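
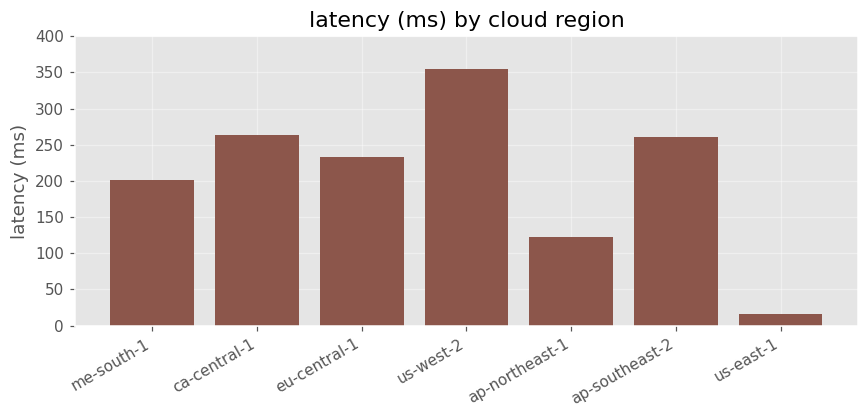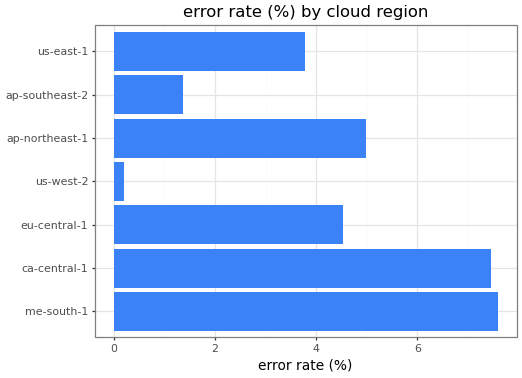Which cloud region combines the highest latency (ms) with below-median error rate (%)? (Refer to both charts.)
us-west-2

Chart 2 median error rate (%) ≈ 5; below-median cloud regions: us-west-2, ap-southeast-2, us-east-1. Among those, us-west-2 has the highest latency (ms) (≈ 350).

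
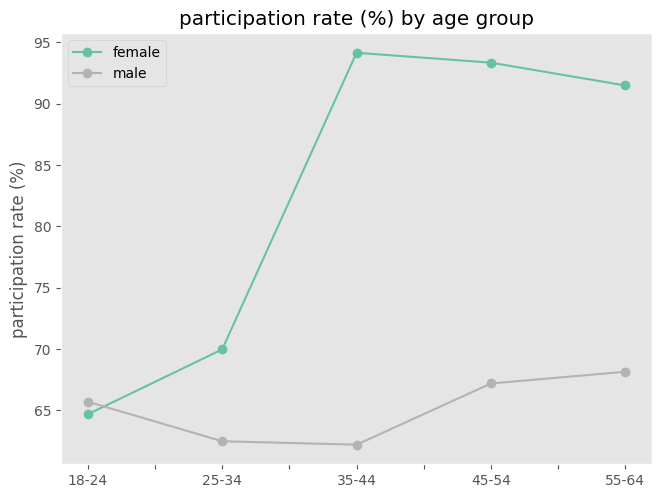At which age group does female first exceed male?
18-24: female ≈ 65 vs male ≈ 65 (not yet); 25-34: female ≈ 70 vs male ≈ 60 (first crossover).

25-34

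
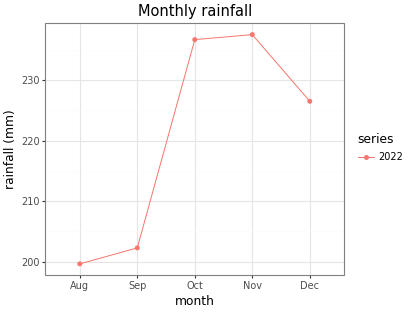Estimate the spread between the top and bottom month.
≈ 40

Max Nov ≈ 240, min Aug ≈ 200; range ≈ 40.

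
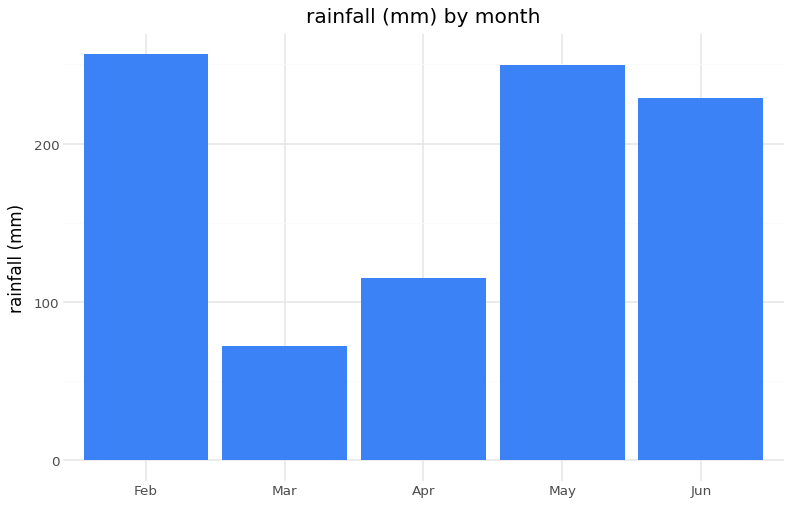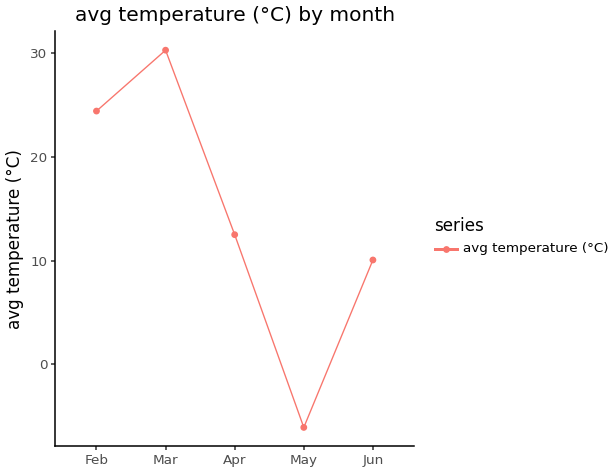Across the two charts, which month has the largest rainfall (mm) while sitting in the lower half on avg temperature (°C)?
May

Chart 2 median avg temperature (°C) ≈ 10; below-median months: May, Jun. Among those, May has the highest rainfall (mm) (≈ 250).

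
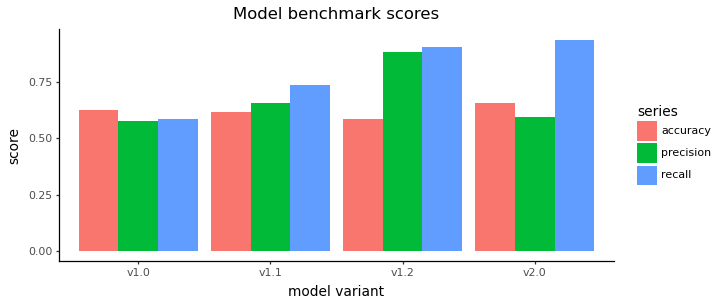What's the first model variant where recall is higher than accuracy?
v1.1

v1.0: recall ≈ 0.6 vs accuracy ≈ 0.6 (not yet); v1.1: recall ≈ 0.7 vs accuracy ≈ 0.6 (first crossover).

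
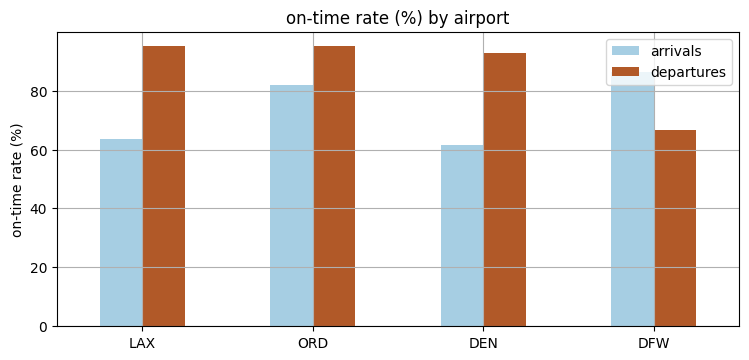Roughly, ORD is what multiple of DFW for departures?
≈ 1.43×

ORD ≈ 100, DFW ≈ 70; 100/70 ≈ 1.43.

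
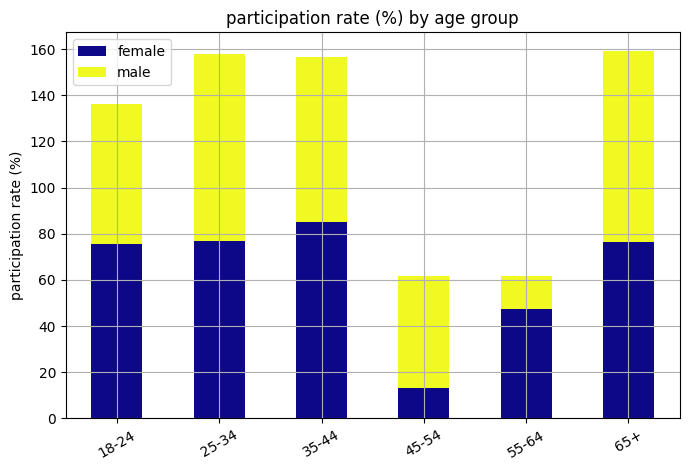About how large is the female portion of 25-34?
female top ≈ 80, bottom ≈ 0; segment ≈ 80.

≈ 80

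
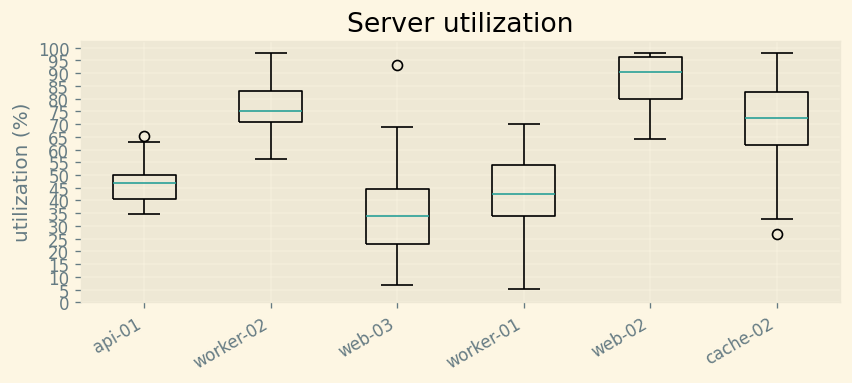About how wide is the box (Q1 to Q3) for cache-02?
Q3 ≈ 80, Q1 ≈ 60; IQR ≈ 20.

≈ 20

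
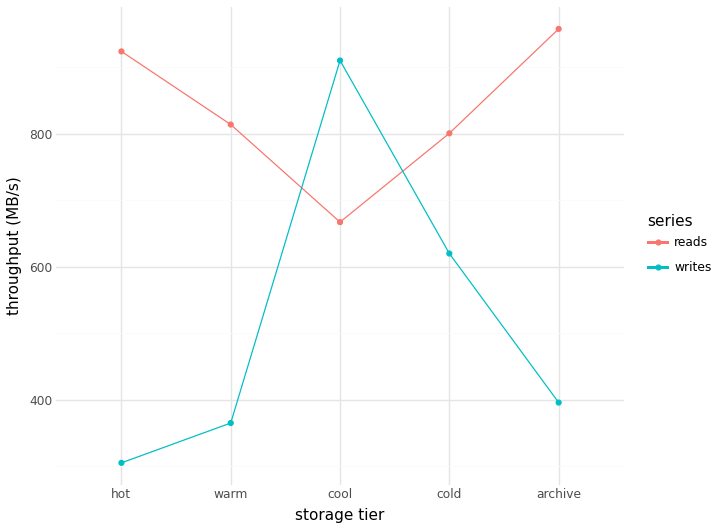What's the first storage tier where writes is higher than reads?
warm: writes ≈ 400 vs reads ≈ 800 (not yet); cool: writes ≈ 900 vs reads ≈ 700 (first crossover).

cool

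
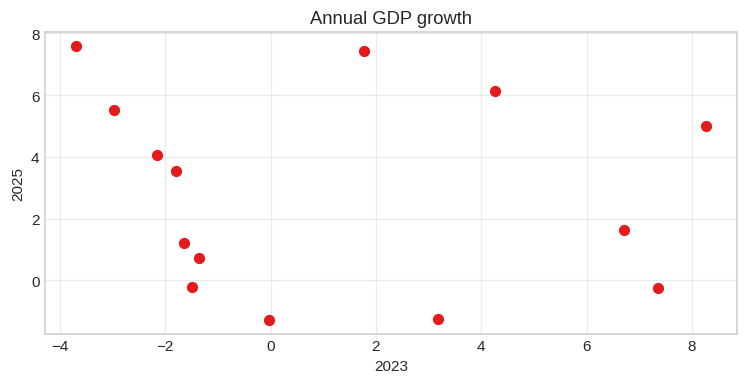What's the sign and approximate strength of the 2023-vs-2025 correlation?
Points are roughly uncorrelated; weak (|r| ≈ 0.1).

no clear correlation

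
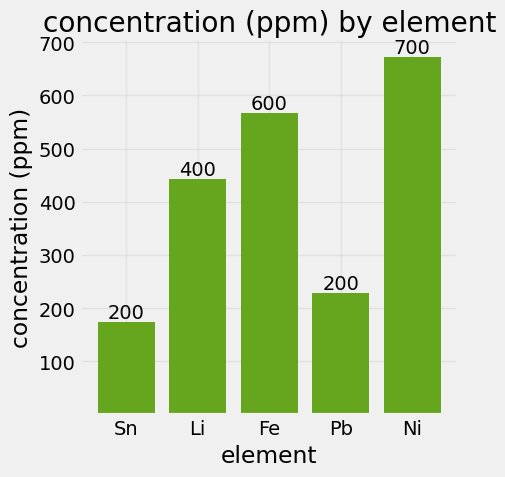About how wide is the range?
≈ 500

Max Ni ≈ 700, min Sn ≈ 200; range ≈ 500.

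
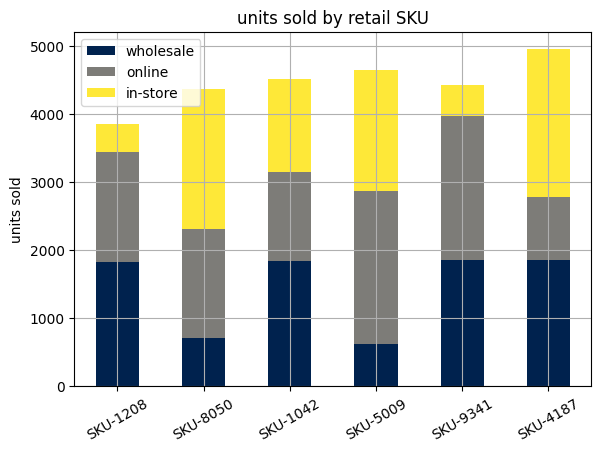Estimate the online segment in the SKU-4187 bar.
≈ 1000

online top ≈ 3000, bottom ≈ 2000; segment ≈ 1000.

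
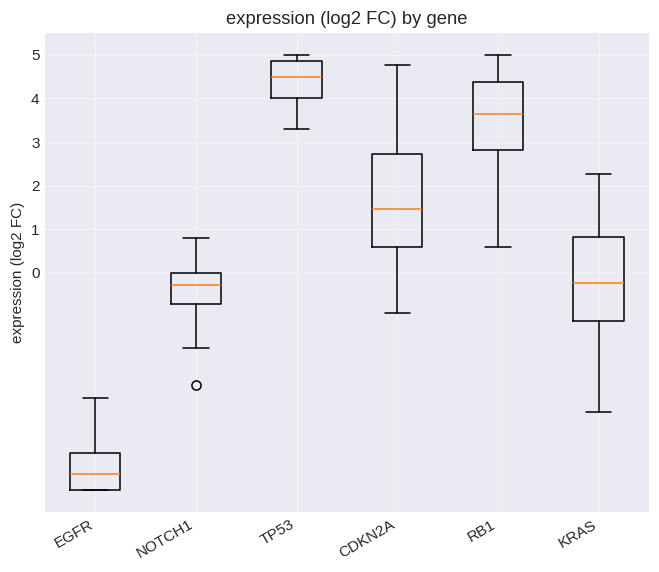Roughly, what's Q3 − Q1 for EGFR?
≈ 1

Q3 ≈ -4, Q1 ≈ -5; IQR ≈ 1.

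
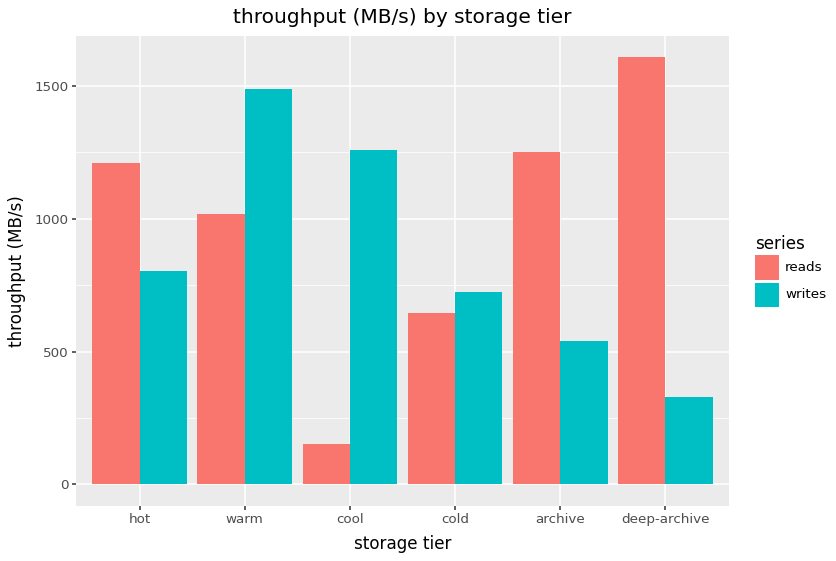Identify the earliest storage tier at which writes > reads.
hot: writes ≈ 800 vs reads ≈ 1200 (not yet); warm: writes ≈ 1400 vs reads ≈ 1000 (first crossover).

warm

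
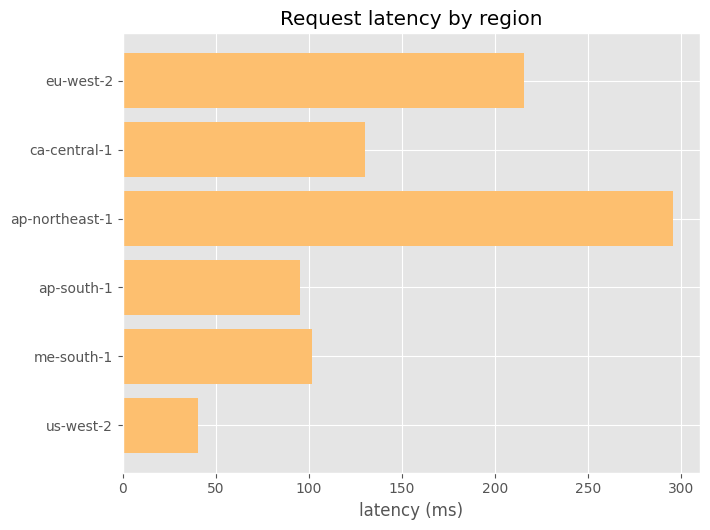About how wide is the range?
Max ap-northeast-1 ≈ 300, min us-west-2 ≈ 50; range ≈ 250.

≈ 250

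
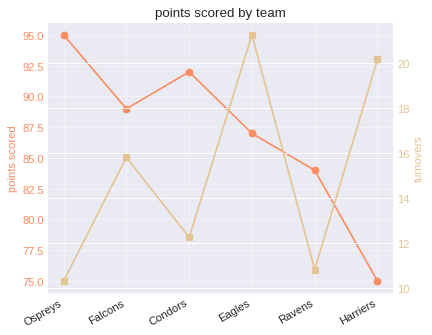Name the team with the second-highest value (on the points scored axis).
Top 3 (on the points scored axis): Ospreys ≈ 96, Condors ≈ 92, Falcons ≈ 88.

Condors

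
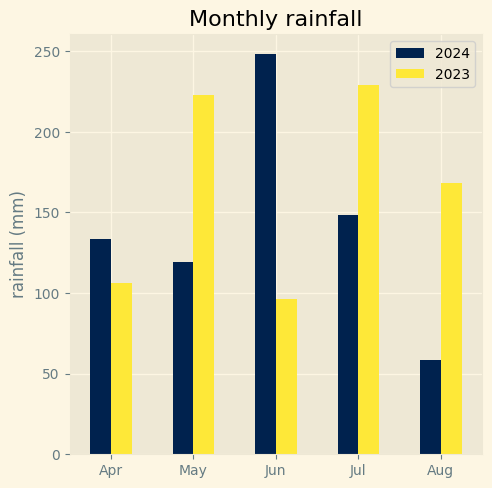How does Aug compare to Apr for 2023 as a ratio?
Aug ≈ 175, Apr ≈ 100; 175/100 ≈ 1.75.

≈ 1.75×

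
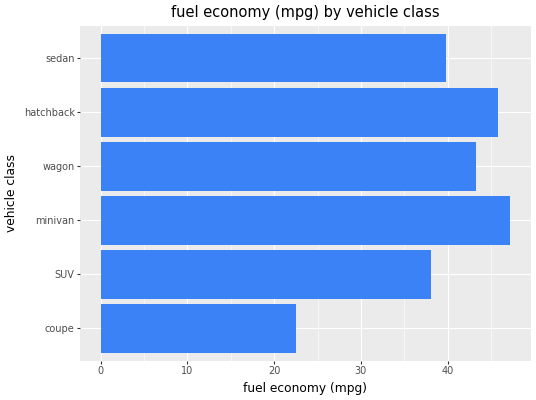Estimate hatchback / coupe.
hatchback ≈ 45, coupe ≈ 25; 45/25 ≈ 1.8.

≈ 1.8×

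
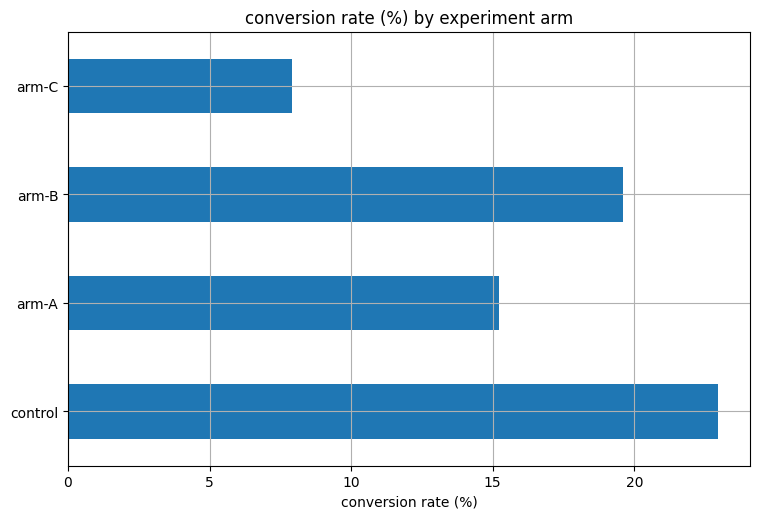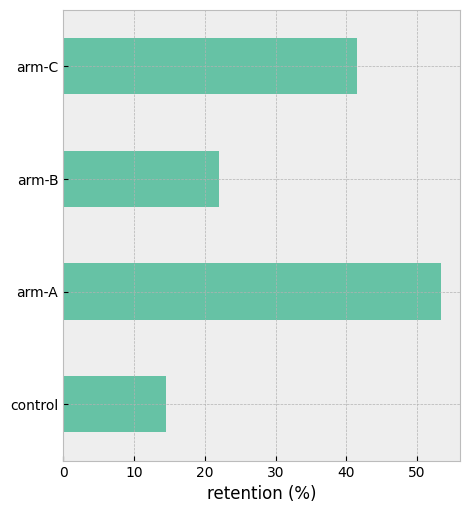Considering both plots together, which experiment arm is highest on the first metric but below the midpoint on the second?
Chart 2 median retention (%) ≈ 30; below-median experiment arms: control, arm-B. Among those, control has the highest conversion rate (%) (≈ 25).

control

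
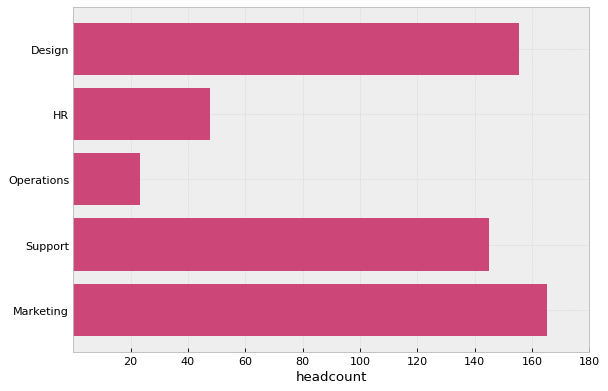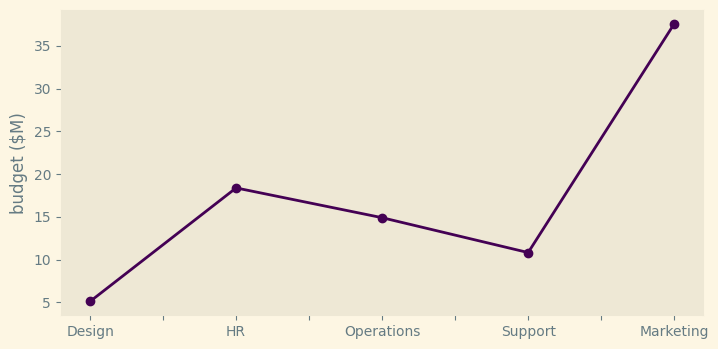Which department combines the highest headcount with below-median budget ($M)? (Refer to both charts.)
Chart 2 median budget ($M) ≈ 15; below-median departments: Design, Support. Among those, Design has the highest headcount (≈ 160).

Design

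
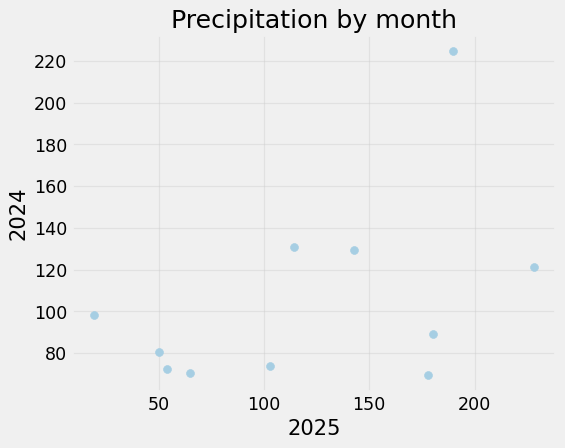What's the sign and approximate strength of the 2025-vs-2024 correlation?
positive, moderate

Points are positively correlated; moderate (|r| ≈ 0.5).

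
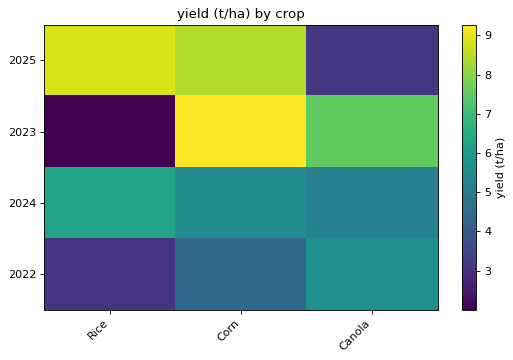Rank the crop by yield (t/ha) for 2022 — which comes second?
Corn

Top 3 for 2022: Canola ≈ 6, Corn ≈ 5, Rice ≈ 3.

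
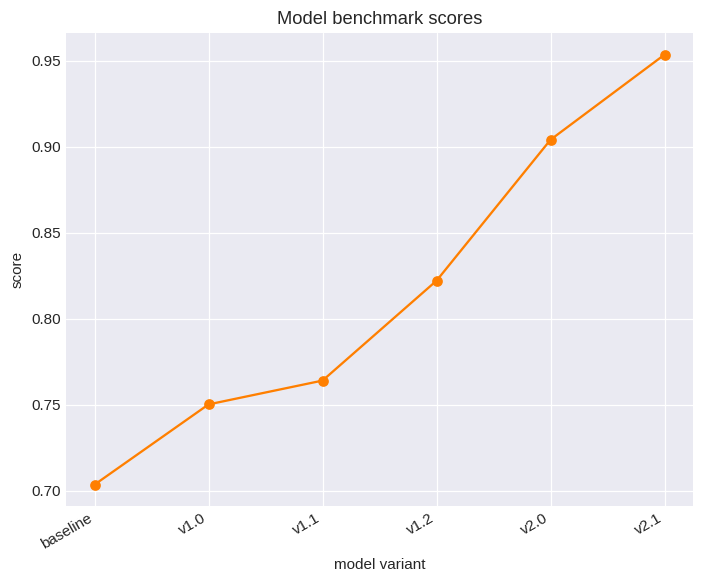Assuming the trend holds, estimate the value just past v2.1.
≈ 1.025

Last three: 0.80, 0.90, 0.95 → slope ≈ 0.075/step → next ≈ 1.025.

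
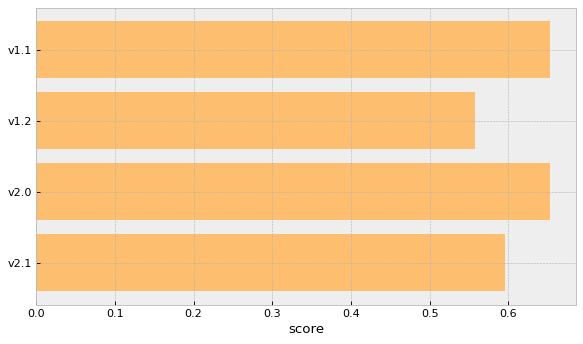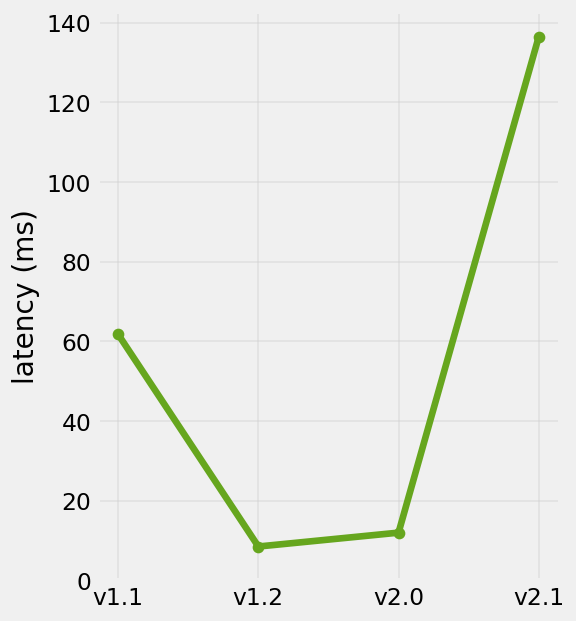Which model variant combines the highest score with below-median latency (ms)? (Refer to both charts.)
Chart 2 median latency (ms) ≈ 40; below-median model variants: v1.2, v2.0. Among those, v2.0 has the highest score (≈ 0.7).

v2.0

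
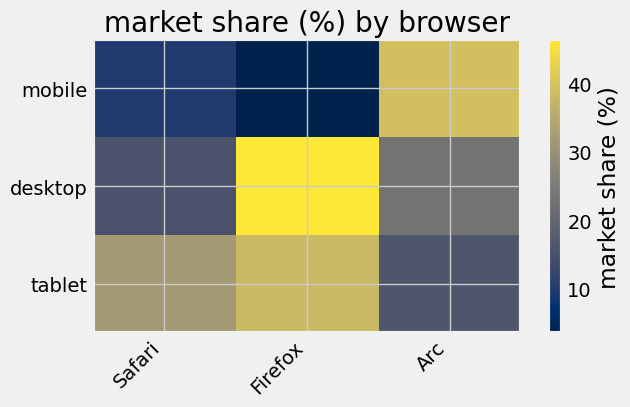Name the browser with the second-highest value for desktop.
Arc

Top 3 for desktop: Firefox ≈ 45, Arc ≈ 25, Safari ≈ 15.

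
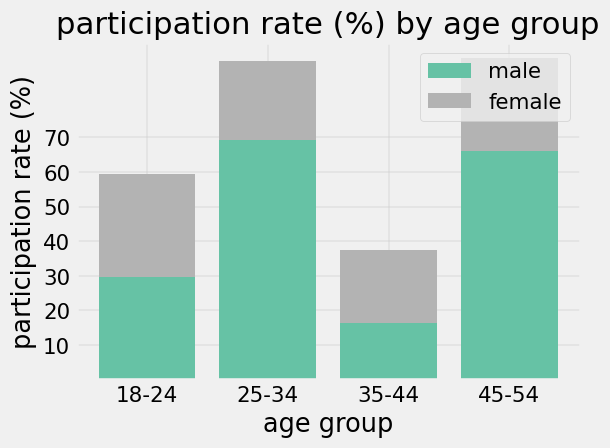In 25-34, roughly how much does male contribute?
male top ≈ 70, bottom ≈ 0; segment ≈ 70.

≈ 70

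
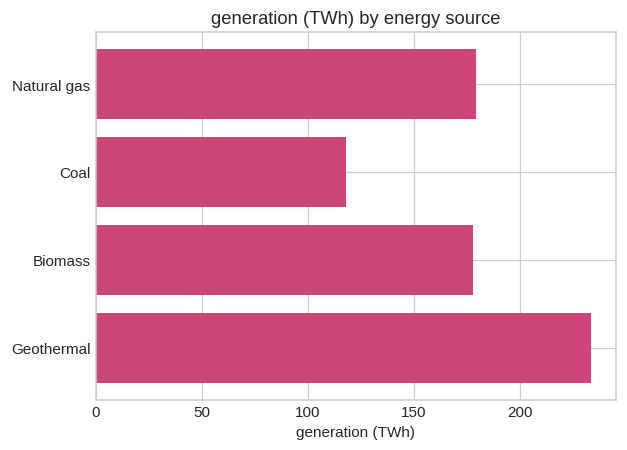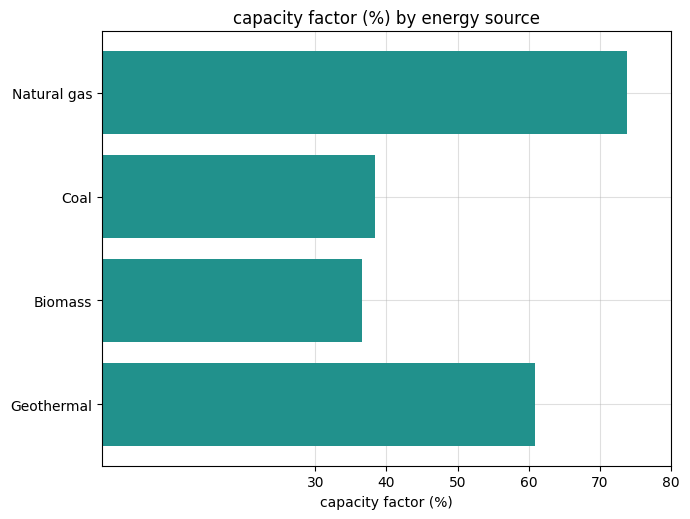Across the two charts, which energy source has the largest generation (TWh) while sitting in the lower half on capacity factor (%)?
Biomass

Chart 2 median capacity factor (%) ≈ 50; below-median energy sources: Coal, Biomass. Among those, Biomass has the highest generation (TWh) (≈ 175).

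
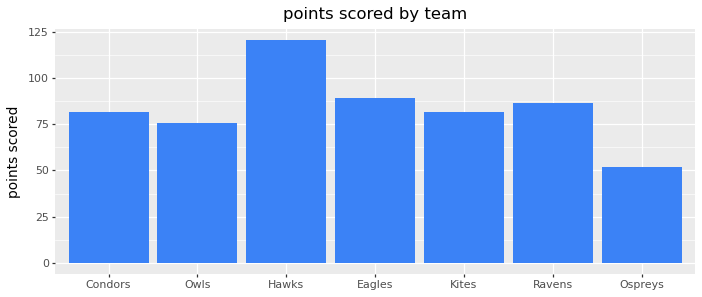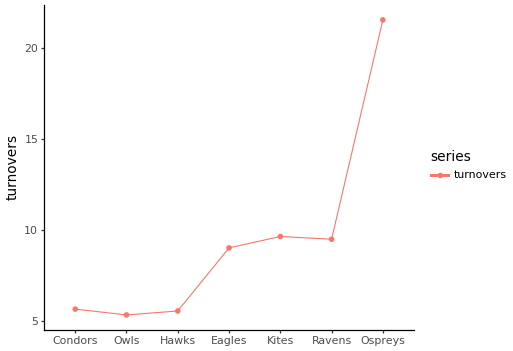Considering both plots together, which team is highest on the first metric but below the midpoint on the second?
Chart 2 median turnovers ≈ 10; below-median teams: Condors, Owls, Hawks. Among those, Hawks has the highest points scored (≈ 120).

Hawks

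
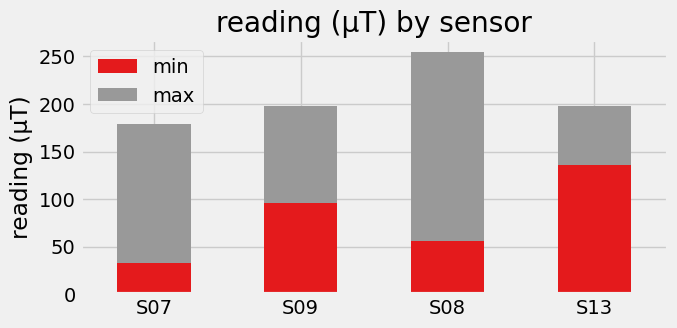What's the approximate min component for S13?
≈ 125

min top ≈ 125, bottom ≈ 0; segment ≈ 125.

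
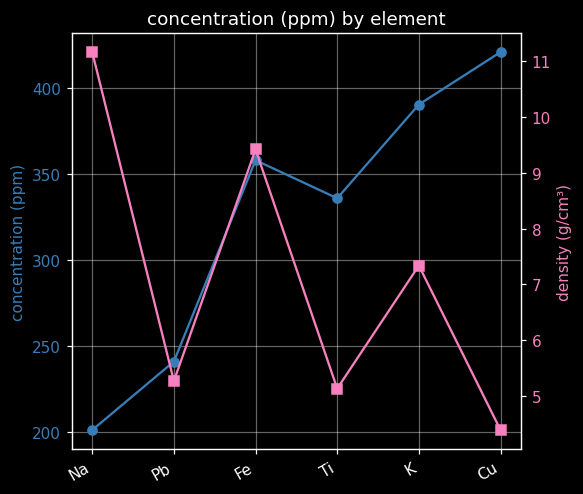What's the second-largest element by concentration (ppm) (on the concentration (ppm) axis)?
K

Top 3 (on the concentration (ppm) axis): Cu ≈ 420, K ≈ 400, Fe ≈ 360.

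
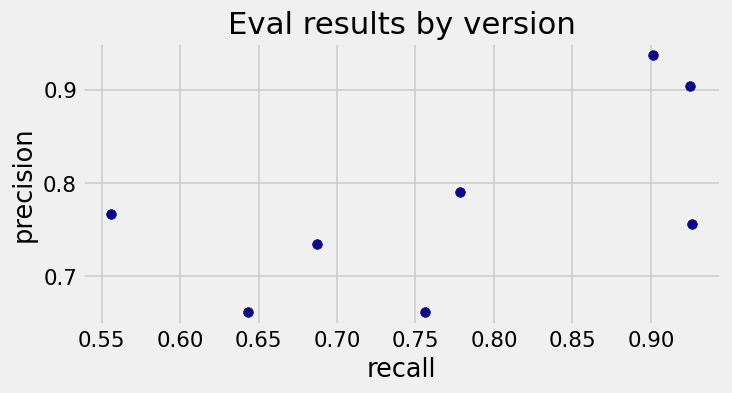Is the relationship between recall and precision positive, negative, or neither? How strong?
positive, moderate

Points are positively correlated; moderate (|r| ≈ 0.6).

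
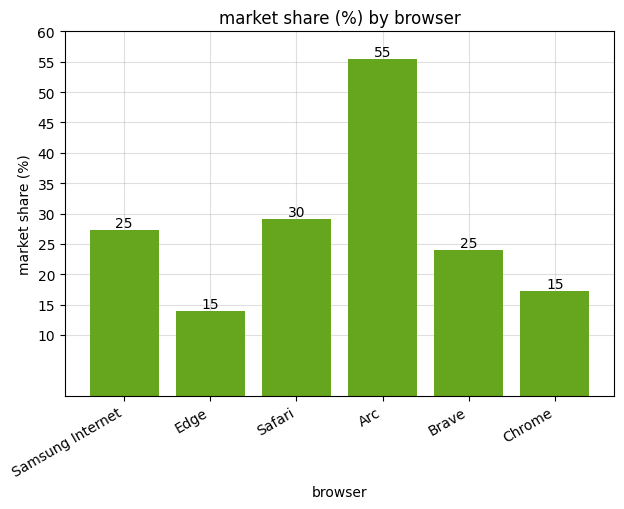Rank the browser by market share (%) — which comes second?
Top 3: Arc ≈ 55, Safari ≈ 30, Samsung Internet ≈ 25.

Safari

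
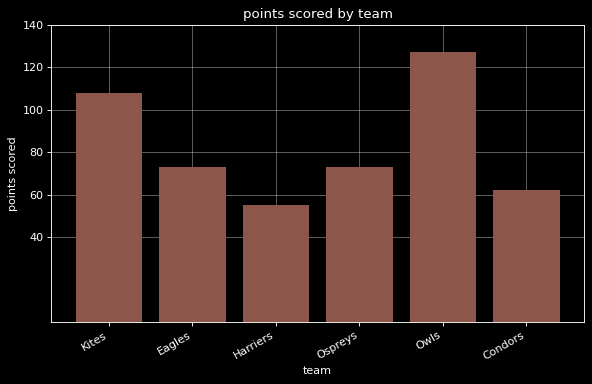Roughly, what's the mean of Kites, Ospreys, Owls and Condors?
(100 + 80 + 120 + 60) / 4 ≈ 90.

≈ 90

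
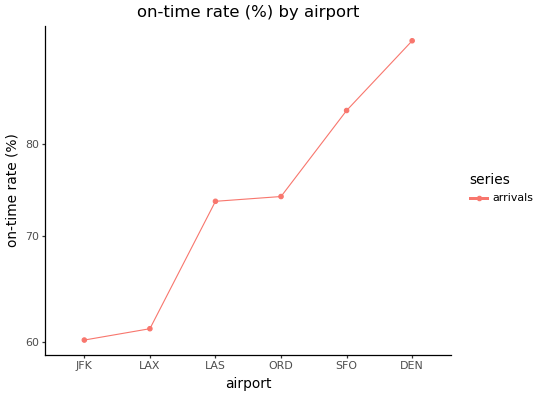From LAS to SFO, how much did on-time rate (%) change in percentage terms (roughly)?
LAS ≈ 75, SFO ≈ 85; (85 − 75) / 75 ≈ +13.3%.

≈ +13.3%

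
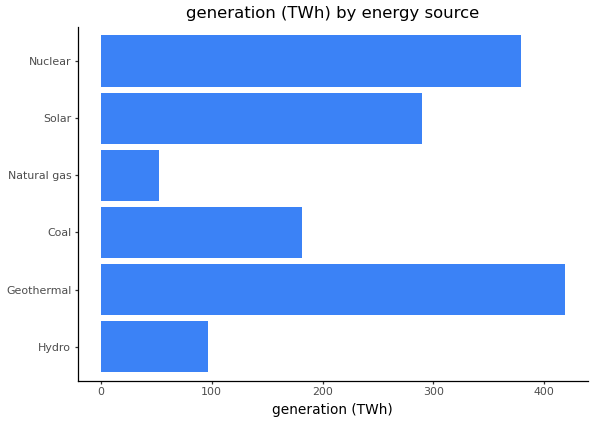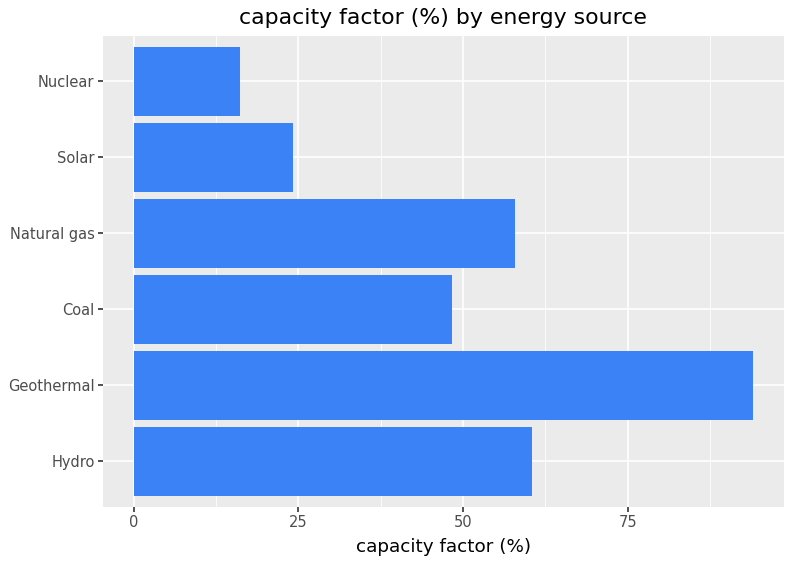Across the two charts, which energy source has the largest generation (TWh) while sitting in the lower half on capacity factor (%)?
Nuclear

Chart 2 median capacity factor (%) ≈ 50; below-median energy sources: Coal, Solar, Nuclear. Among those, Nuclear has the highest generation (TWh) (≈ 400).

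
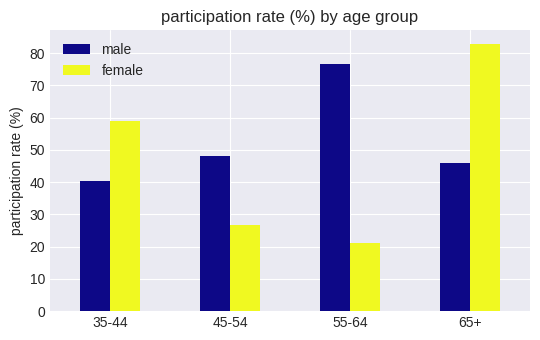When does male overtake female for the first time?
45-54

35-44: male ≈ 40 vs female ≈ 60 (not yet); 45-54: male ≈ 50 vs female ≈ 30 (first crossover).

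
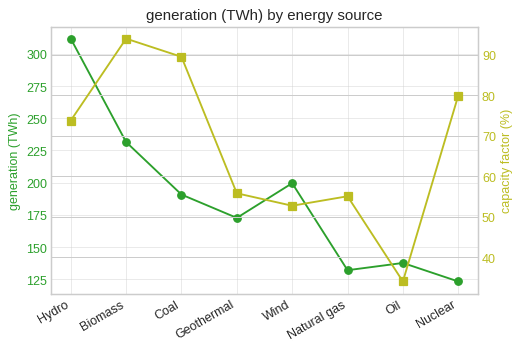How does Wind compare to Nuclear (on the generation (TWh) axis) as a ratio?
≈ 1.67×

Wind ≈ 200, Nuclear ≈ 120; 200/120 ≈ 1.67.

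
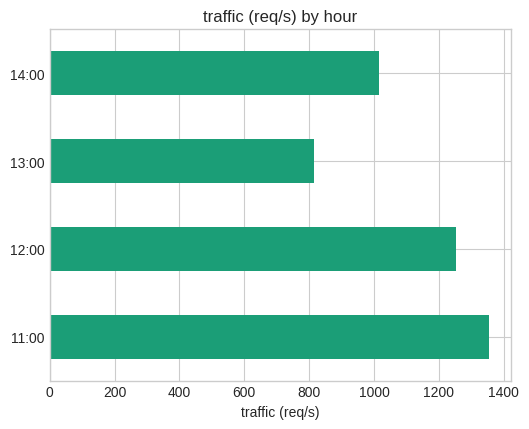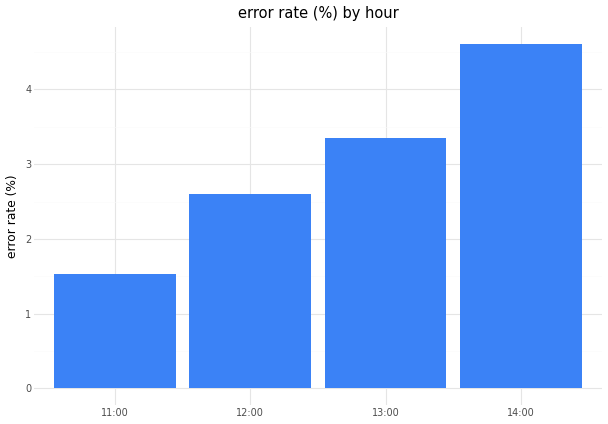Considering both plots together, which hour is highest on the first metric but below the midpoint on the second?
Chart 2 median error rate (%) ≈ 3; below-median hours: 11:00, 12:00. Among those, 11:00 has the highest traffic (req/s) (≈ 1400).

11:00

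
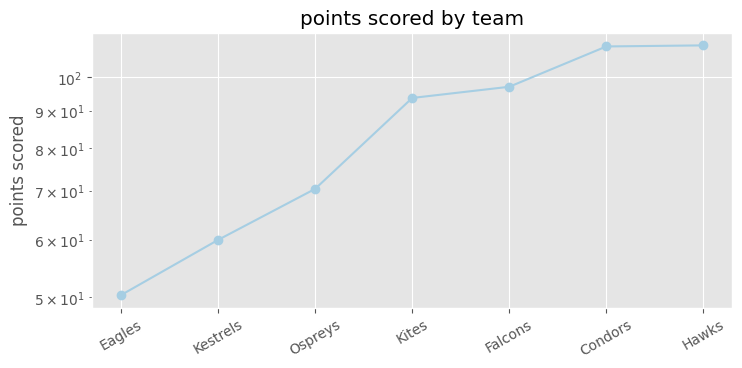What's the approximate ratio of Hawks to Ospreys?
Hawks ≈ 110, Ospreys ≈ 70; 110/70 ≈ 1.57.

≈ 1.57×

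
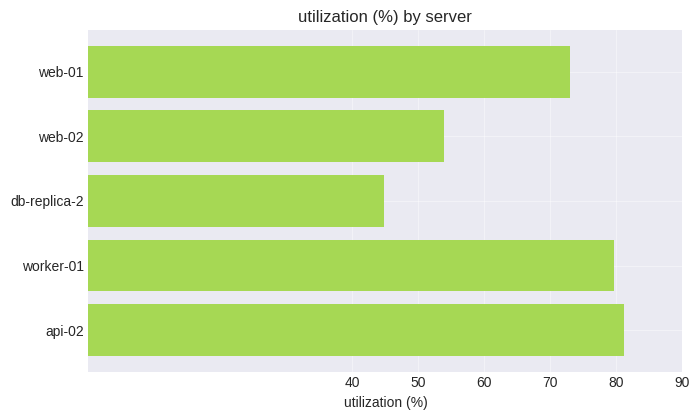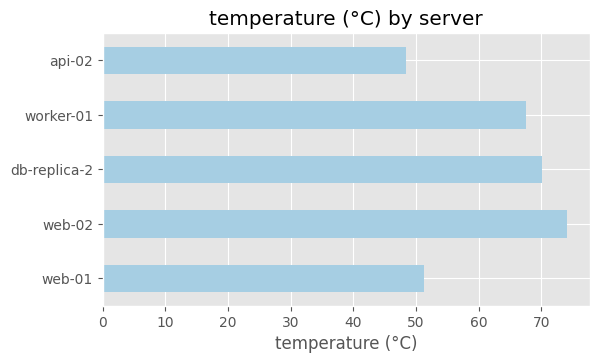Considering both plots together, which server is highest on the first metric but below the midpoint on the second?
Chart 2 median temperature (°C) ≈ 70; below-median servers: web-01, api-02. Among those, api-02 has the highest utilization (%) (≈ 80).

api-02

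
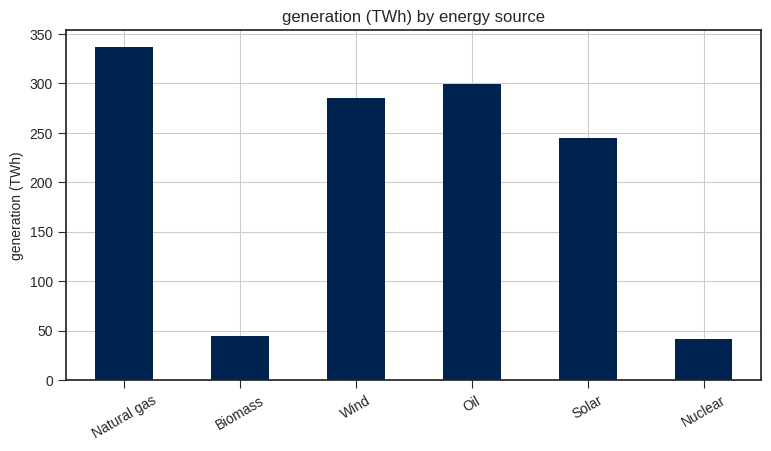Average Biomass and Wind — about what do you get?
≈ 175

(50 + 300) / 2 ≈ 175.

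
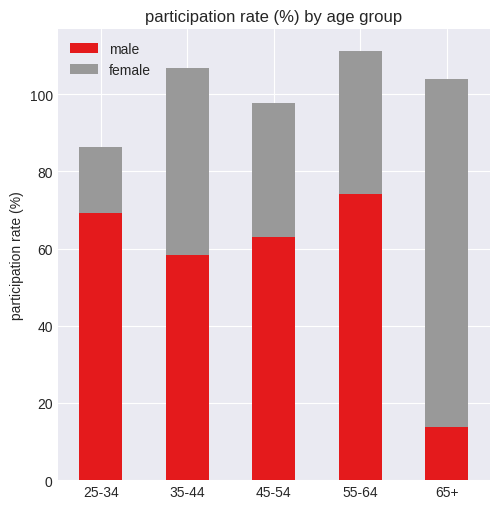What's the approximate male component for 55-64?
≈ 70

male top ≈ 70, bottom ≈ 0; segment ≈ 70.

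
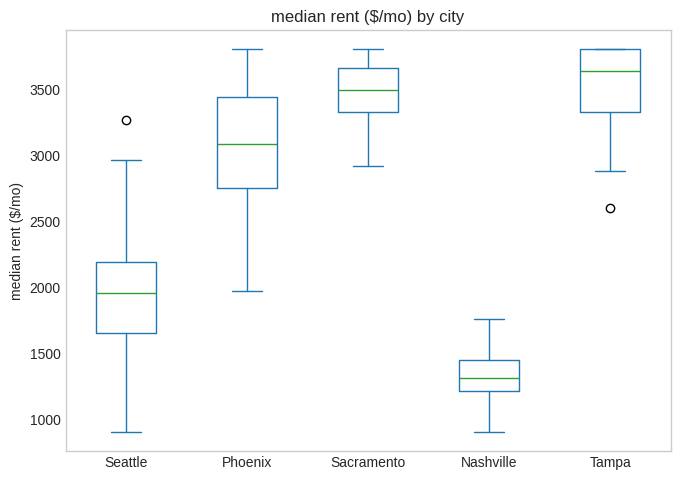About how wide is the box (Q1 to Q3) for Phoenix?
Q3 ≈ 3400, Q1 ≈ 2800; IQR ≈ 600.

≈ 600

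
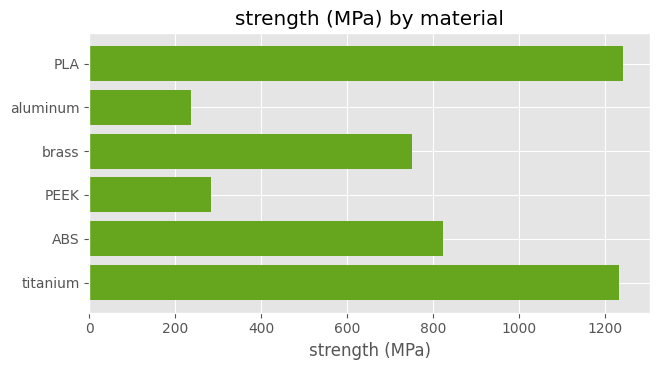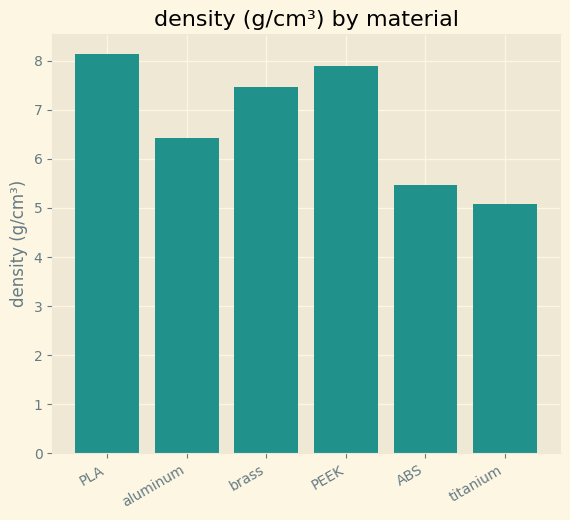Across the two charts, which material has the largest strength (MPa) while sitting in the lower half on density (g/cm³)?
titanium

Chart 2 median density (g/cm³) ≈ 7; below-median materials: aluminum, ABS, titanium. Among those, titanium has the highest strength (MPa) (≈ 1200).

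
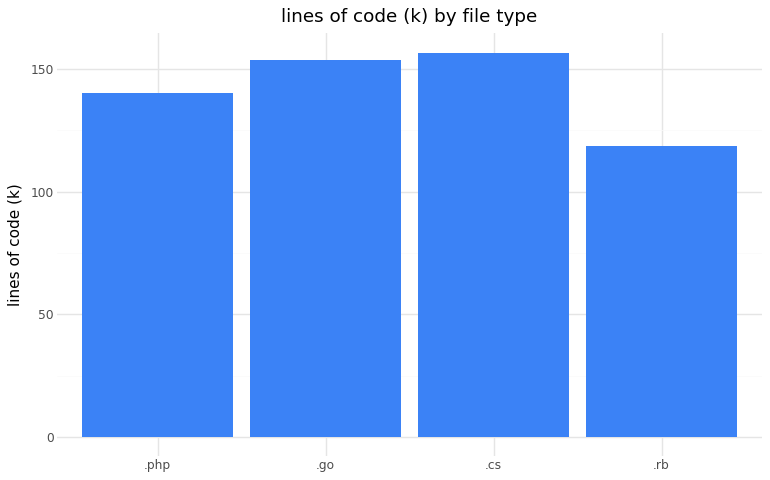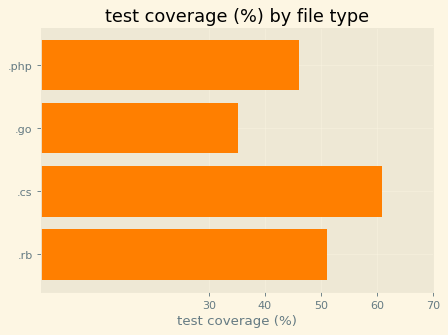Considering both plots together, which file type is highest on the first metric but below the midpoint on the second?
.go

Chart 2 median test coverage (%) ≈ 50; below-median file types: .php, .go. Among those, .go has the highest lines of code (k) (≈ 160).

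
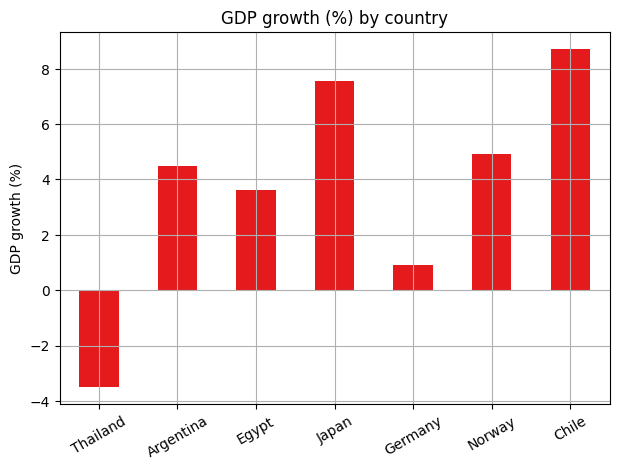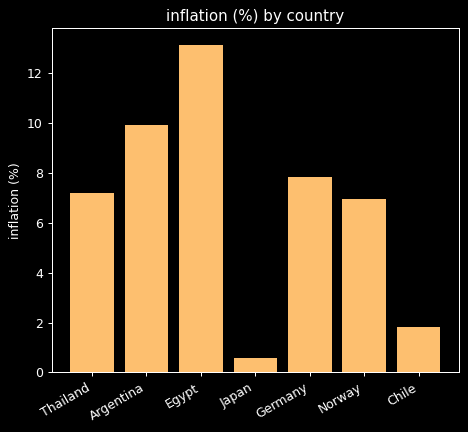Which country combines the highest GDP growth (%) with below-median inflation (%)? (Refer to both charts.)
Chart 2 median inflation (%) ≈ 8; below-median countries: Japan, Norway, Chile. Among those, Chile has the highest GDP growth (%) (≈ 9).

Chile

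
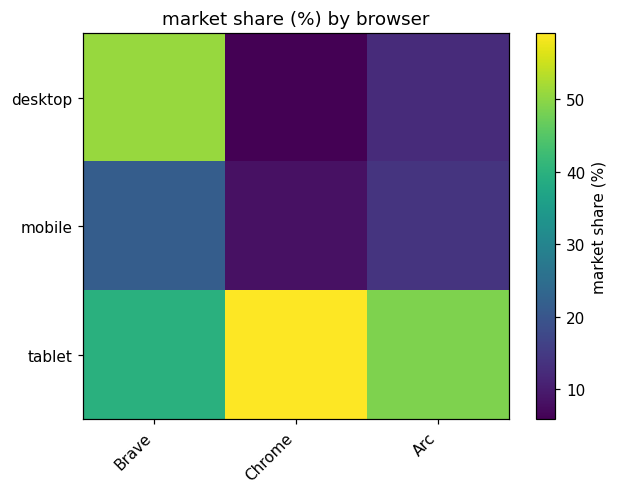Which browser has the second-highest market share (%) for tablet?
Arc

Top 3 for tablet: Chrome ≈ 60, Arc ≈ 50, Brave ≈ 40.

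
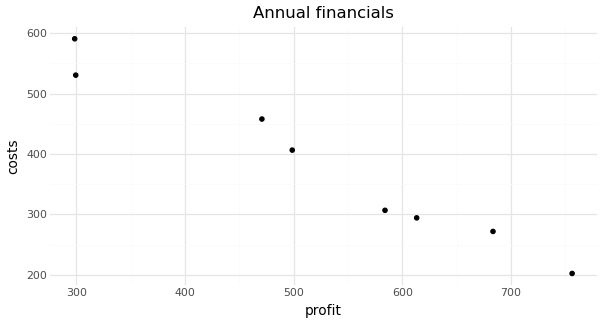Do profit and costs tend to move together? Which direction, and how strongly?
Points are negatively correlated; strong (|r| ≈ 1.0).

negative, strong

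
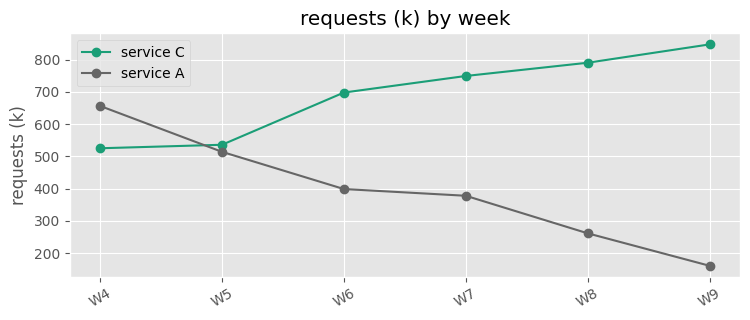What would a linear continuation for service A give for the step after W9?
≈ 100

Last three: 400, 300, 200 → slope ≈ -100/step → next ≈ 100.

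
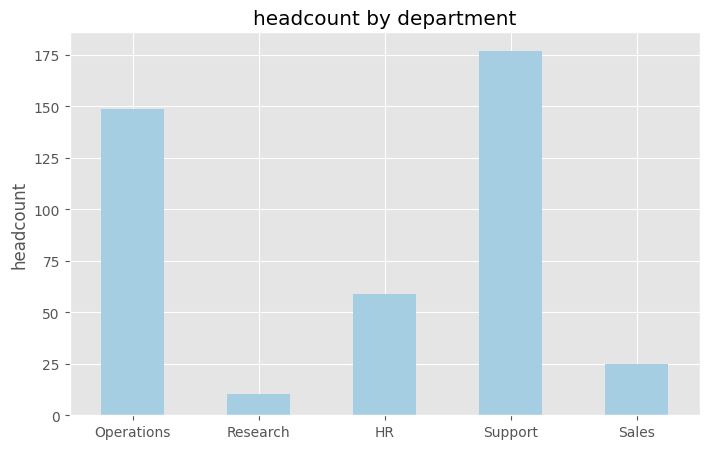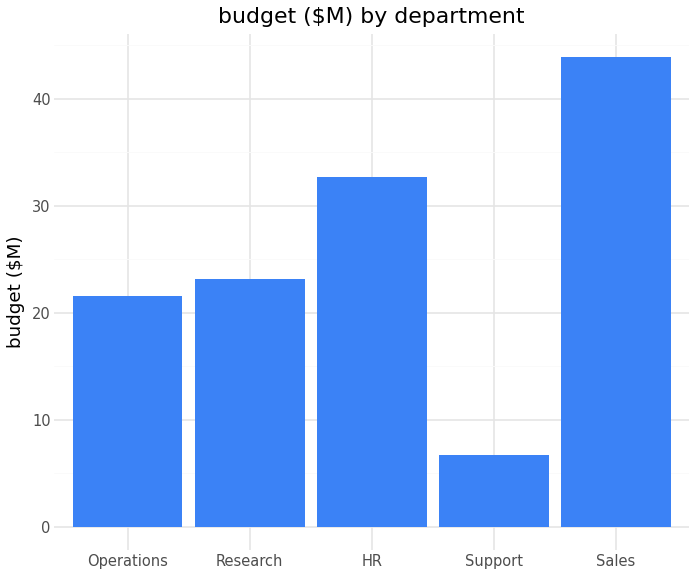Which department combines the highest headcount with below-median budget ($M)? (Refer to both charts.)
Support

Chart 2 median budget ($M) ≈ 25; below-median departments: Operations, Support. Among those, Support has the highest headcount (≈ 180).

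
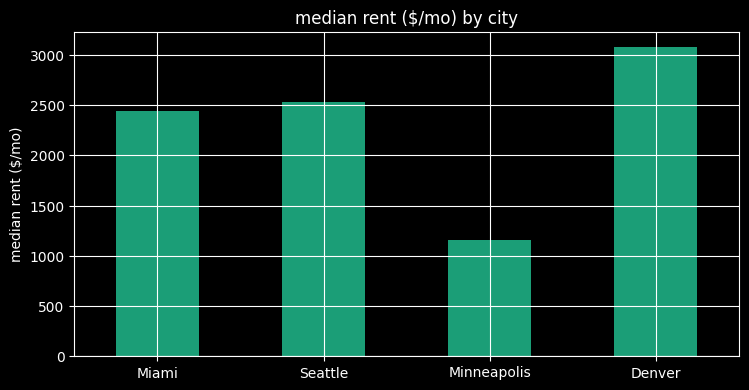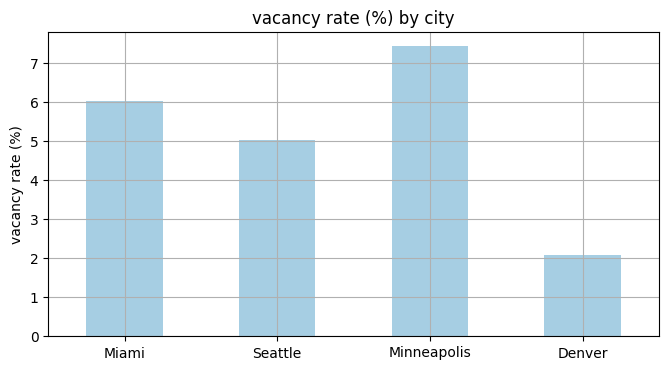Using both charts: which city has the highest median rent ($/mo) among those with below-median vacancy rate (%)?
Denver

Chart 2 median vacancy rate (%) ≈ 6; below-median cities: Seattle, Denver. Among those, Denver has the highest median rent ($/mo) (≈ 3000).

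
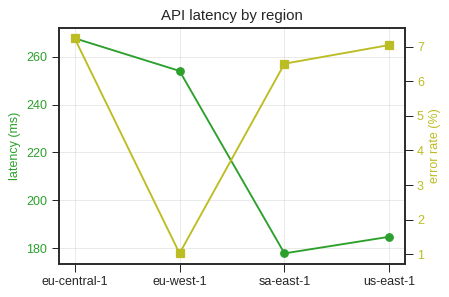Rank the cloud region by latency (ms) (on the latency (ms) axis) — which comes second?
eu-west-1

Top 3 (on the latency (ms) axis): eu-central-1 ≈ 270, eu-west-1 ≈ 250, us-east-1 ≈ 180.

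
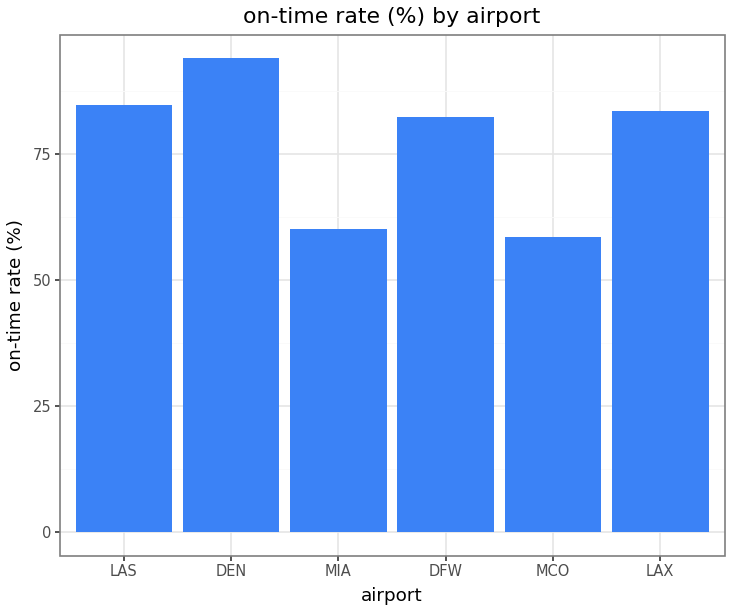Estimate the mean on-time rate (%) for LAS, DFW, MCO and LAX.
(80 + 80 + 60 + 80) / 4 ≈ 75.

≈ 75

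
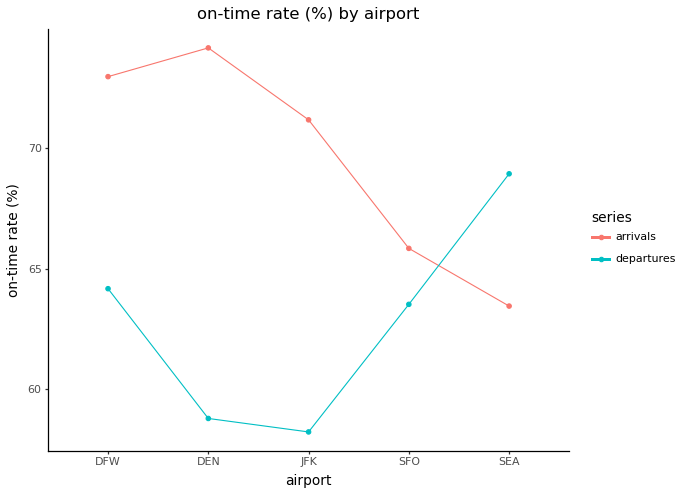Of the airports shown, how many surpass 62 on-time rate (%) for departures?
3

Above 62: DFW, SFO, SEA.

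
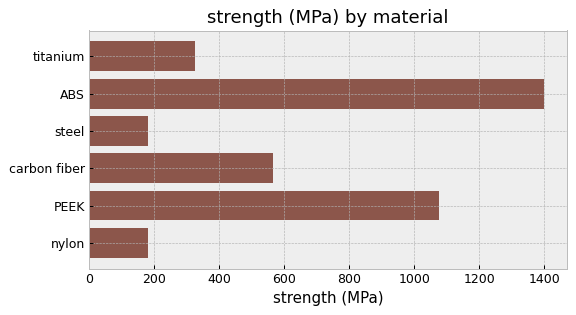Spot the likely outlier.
ABS ≈ 1400; the rest sit between ≈ 200 and ≈ 1000.

ABS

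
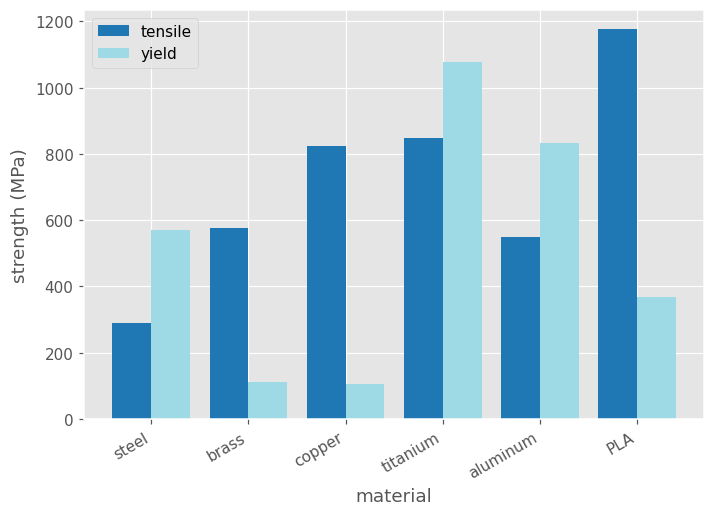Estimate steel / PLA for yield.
steel ≈ 600, PLA ≈ 400; 600/400 ≈ 1.5.

≈ 1.5×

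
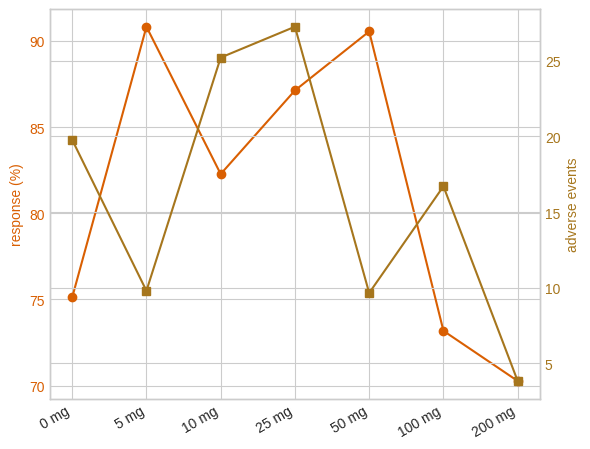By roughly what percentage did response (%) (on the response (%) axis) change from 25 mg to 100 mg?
≈ -15.9%

25 mg ≈ 88, 100 mg ≈ 74; (74 − 88) / 88 ≈ -15.9%.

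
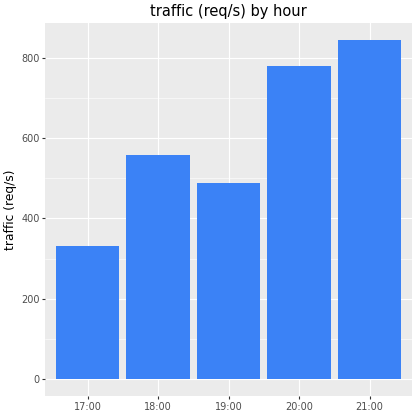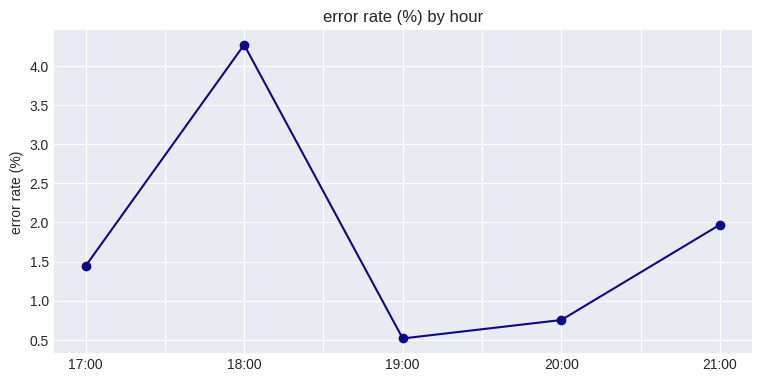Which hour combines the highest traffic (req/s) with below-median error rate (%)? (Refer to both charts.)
Chart 2 median error rate (%) ≈ 1.5; below-median hours: 19:00, 20:00. Among those, 20:00 has the highest traffic (req/s) (≈ 800).

20:00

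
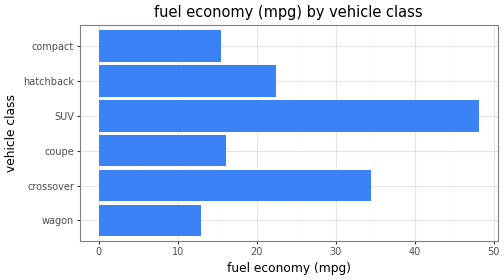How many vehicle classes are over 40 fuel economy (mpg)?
1

Above 40: SUV.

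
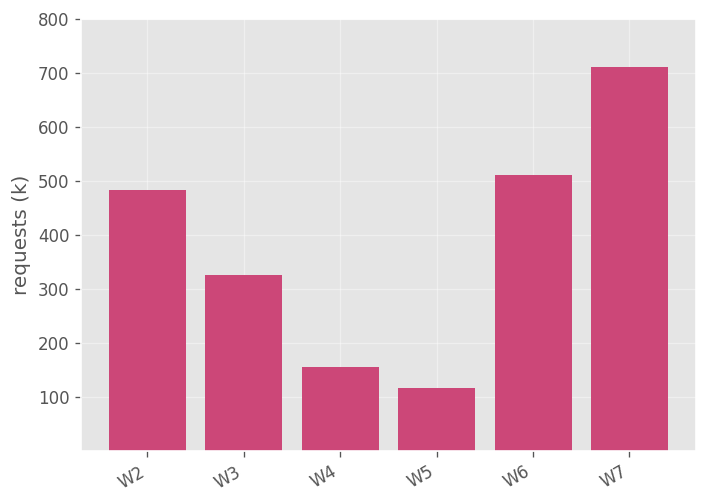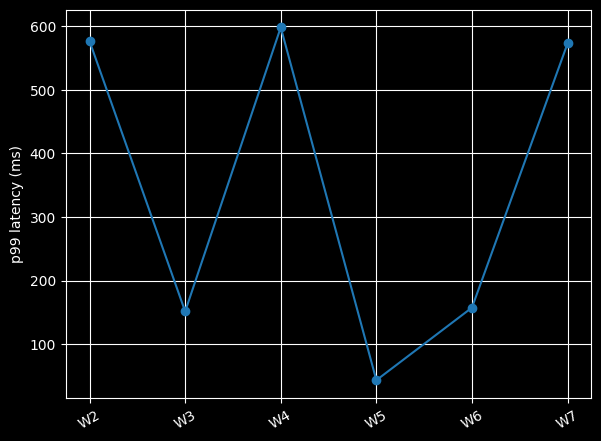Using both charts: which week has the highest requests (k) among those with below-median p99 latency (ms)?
W6

Chart 2 median p99 latency (ms) ≈ 400; below-median weeks: W3, W5, W6. Among those, W6 has the highest requests (k) (≈ 500).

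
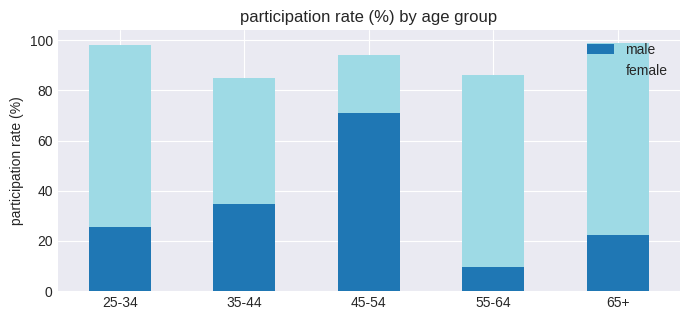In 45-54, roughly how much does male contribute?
male top ≈ 70, bottom ≈ 0; segment ≈ 70.

≈ 70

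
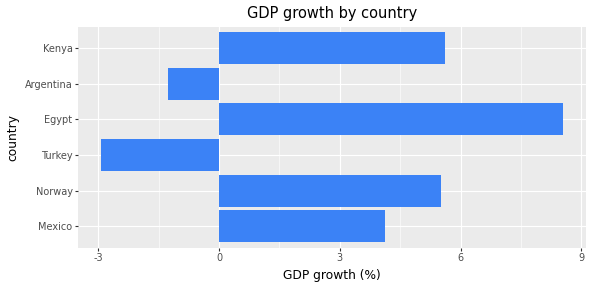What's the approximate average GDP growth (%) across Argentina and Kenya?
(-1 + 6) / 2 ≈ 2.

≈ 2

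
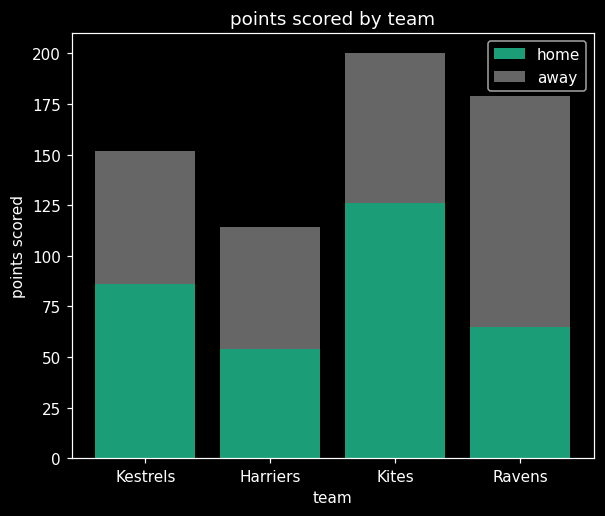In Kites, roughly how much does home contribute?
≈ 120

home top ≈ 120, bottom ≈ 0; segment ≈ 120.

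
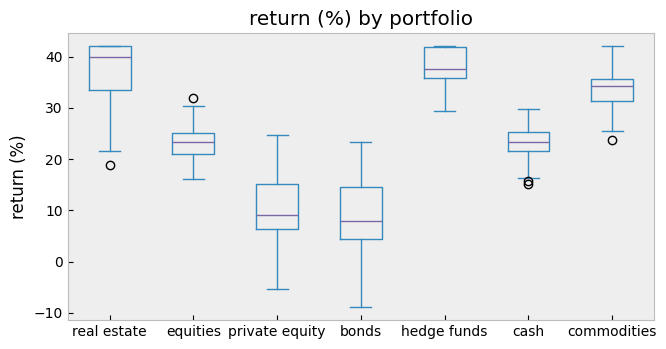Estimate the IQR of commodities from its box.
≈ 5

Q3 ≈ 35, Q1 ≈ 30; IQR ≈ 5.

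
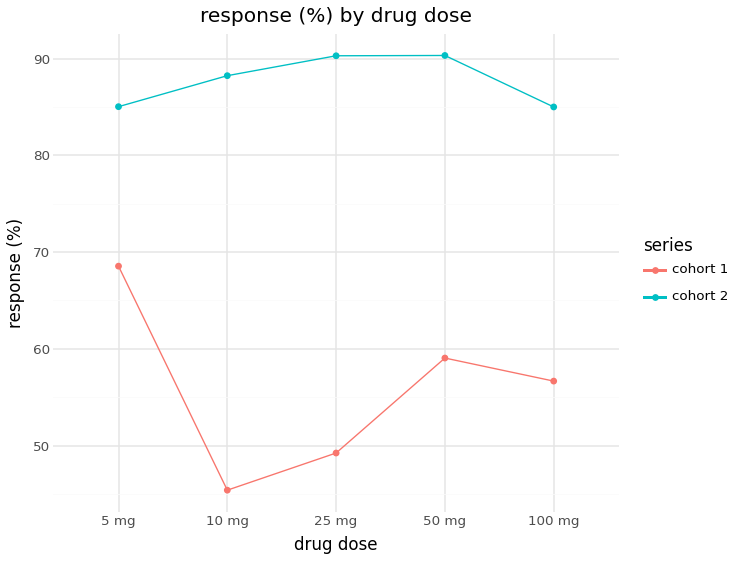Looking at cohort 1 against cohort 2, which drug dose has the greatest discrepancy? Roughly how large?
10 mg, ≈ 45 %

10 mg: cohort 1 ≈ 45, cohort 2 ≈ 90 → gap ≈ 45. Next-largest (25 mg) is only ≈ 40.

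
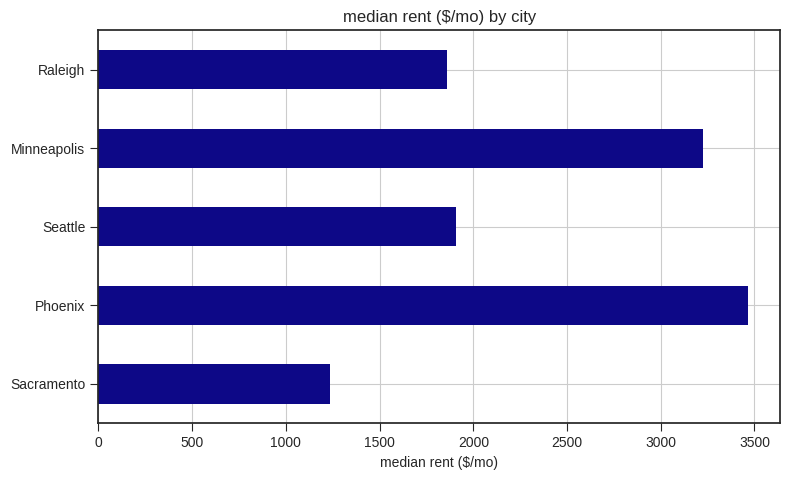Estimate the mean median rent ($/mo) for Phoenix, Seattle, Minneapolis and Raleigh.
(3500 + 2000 + 3000 + 2000) / 4 ≈ 2625.

≈ 2625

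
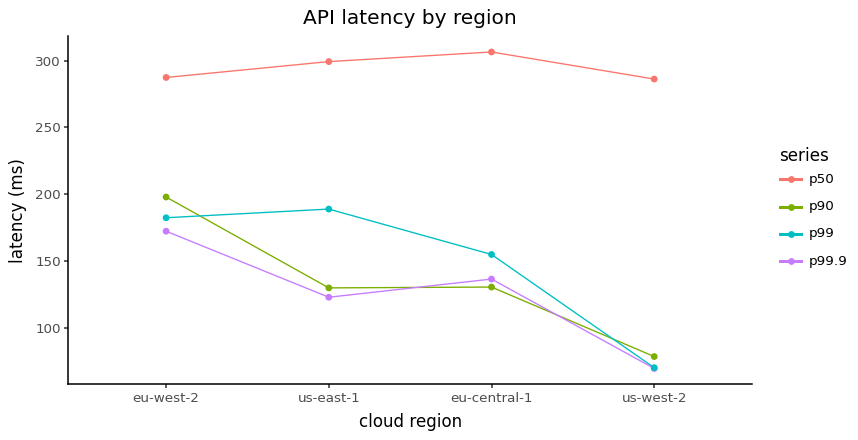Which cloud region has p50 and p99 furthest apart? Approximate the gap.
us-west-2: p50 ≈ 280, p99 ≈ 80 → gap ≈ 200. Next-largest (eu-central-1) is only ≈ 140.

us-west-2, ≈ 200 ms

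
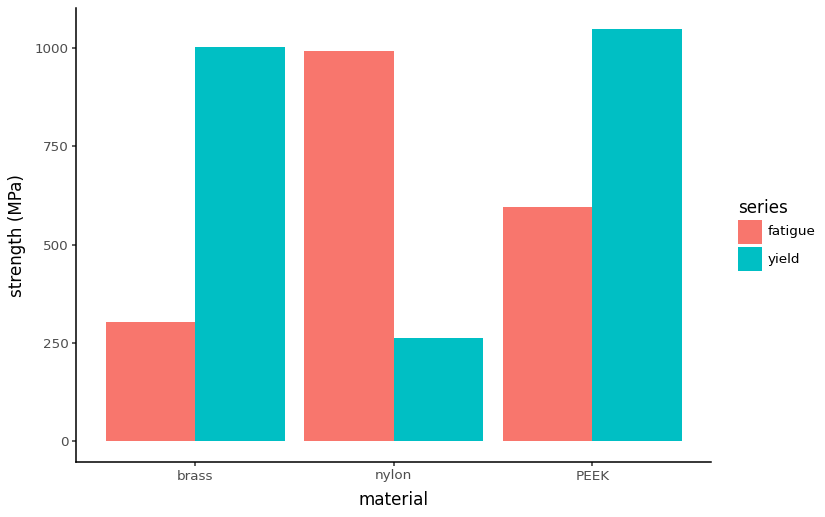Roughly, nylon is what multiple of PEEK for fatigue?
≈ 1.67×

nylon ≈ 1000, PEEK ≈ 600; 1000/600 ≈ 1.67.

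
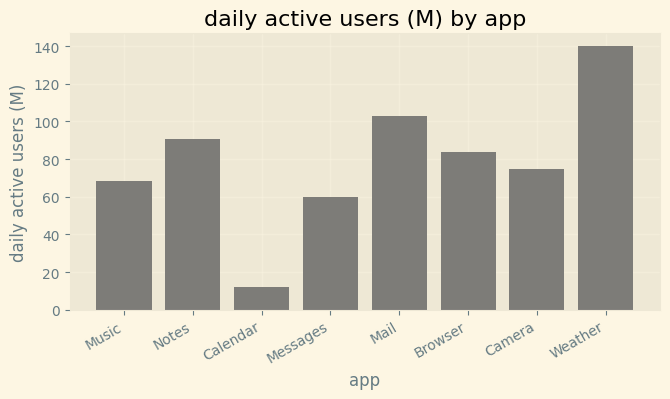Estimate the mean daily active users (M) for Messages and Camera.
(60 + 80) / 2 ≈ 70.

≈ 70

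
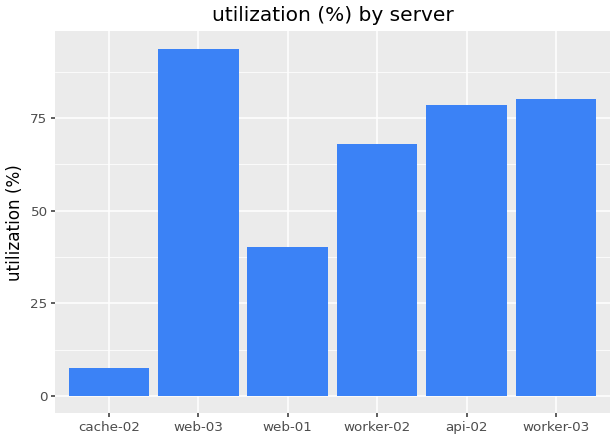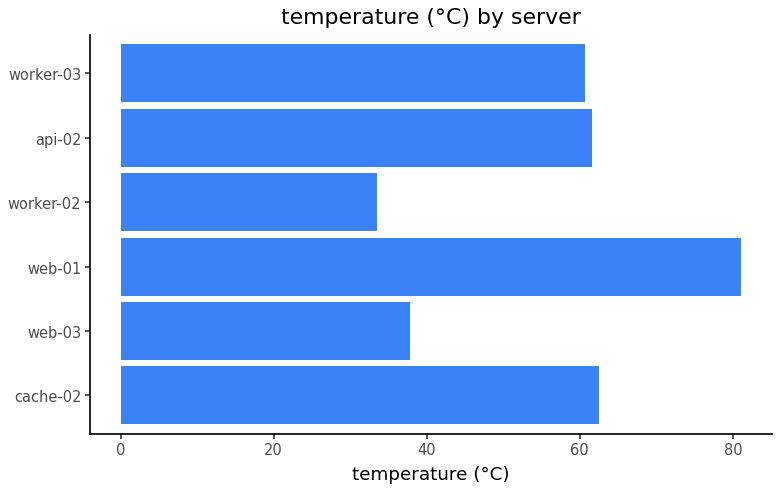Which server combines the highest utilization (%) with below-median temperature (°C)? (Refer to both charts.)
web-03

Chart 2 median temperature (°C) ≈ 60; below-median servers: web-03, worker-02, worker-03. Among those, web-03 has the highest utilization (%) (≈ 90).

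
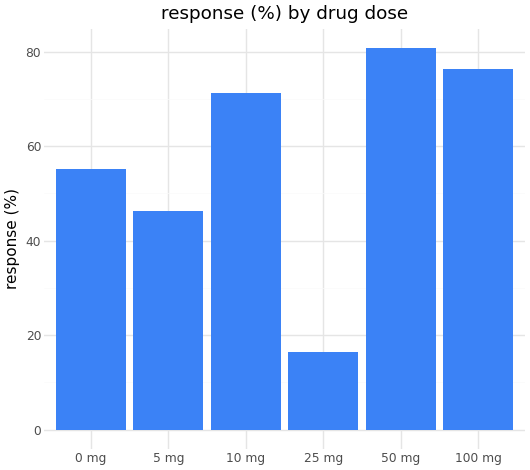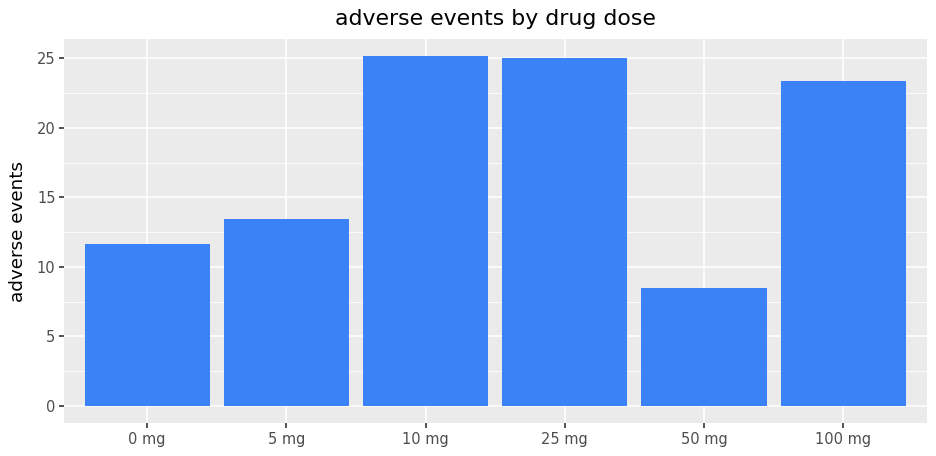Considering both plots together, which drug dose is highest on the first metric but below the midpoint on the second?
50 mg

Chart 2 median adverse events ≈ 20; below-median drug doses: 0 mg, 5 mg, 50 mg. Among those, 50 mg has the highest response (%) (≈ 80).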